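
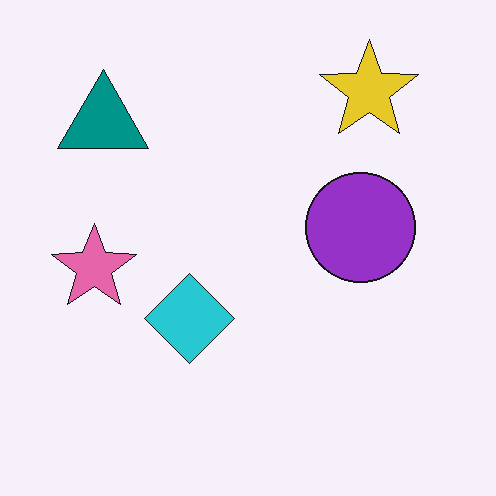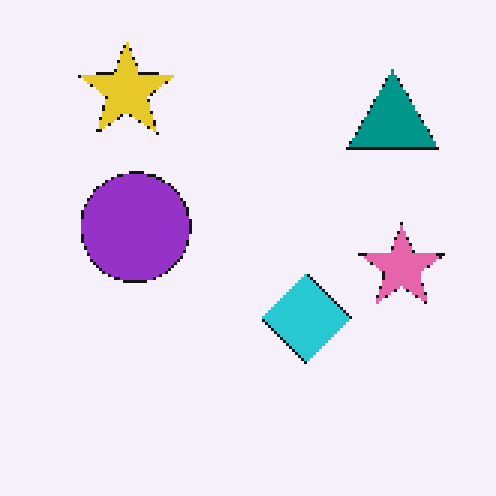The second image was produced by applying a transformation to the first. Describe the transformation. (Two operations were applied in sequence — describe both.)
Flipped horizontally (left ↔ right), then mildly pixelated.

The pink star is in the left of the first image and the right of the second — shapes on opposite sides of the vertical midline have swapped in a mirror flip. Shapes are reduced to large square blocks; fine edges and outlines are lost — a downscale-then-upscale (mosaic) effect.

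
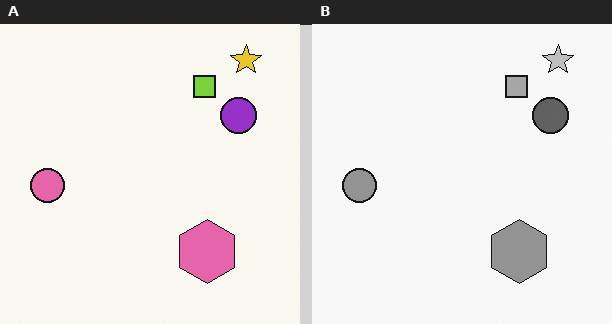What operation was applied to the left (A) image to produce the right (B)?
The right (B) image is the left (A) converted to grayscale.

All color is removed — every shape is now a shade of grey.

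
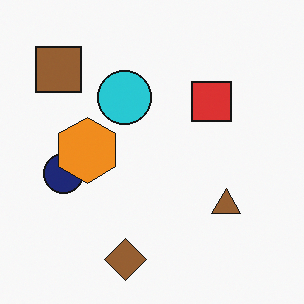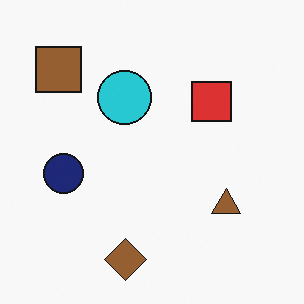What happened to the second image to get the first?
This is the original image overlaid with an additional orange hexagon.

An orange hexagon appears in the first image that is absent from the second.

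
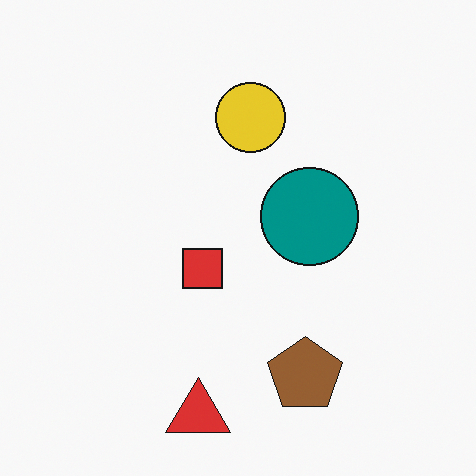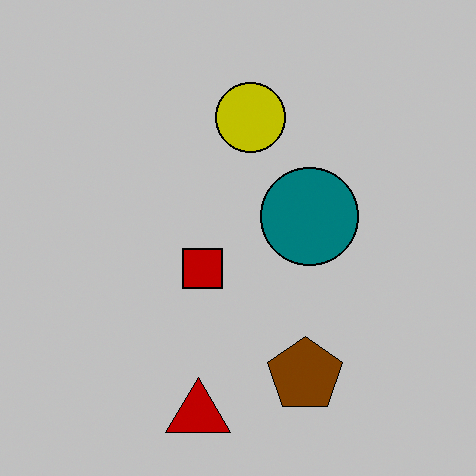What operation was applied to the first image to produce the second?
The second image is the first aggressively posterized.

Each flat color has snapped to a coarser quantized level — most visibly, the near-white background has dropped to a flat grey.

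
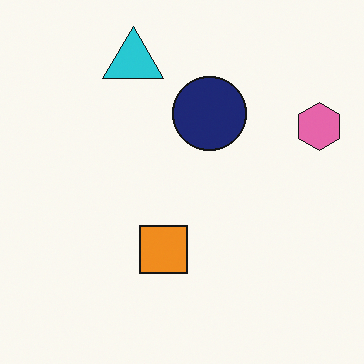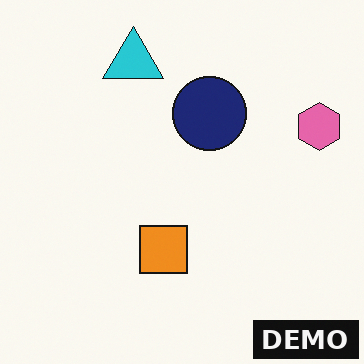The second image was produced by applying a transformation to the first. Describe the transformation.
The transformation is: watermarked with the text "DEMO" in the lower-right corner.

A dark label reading "DEMO" appears in the lower-right corner.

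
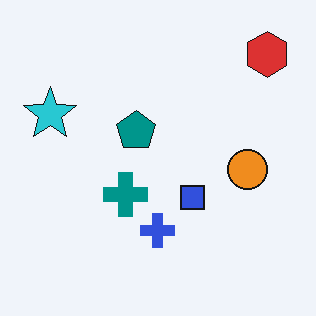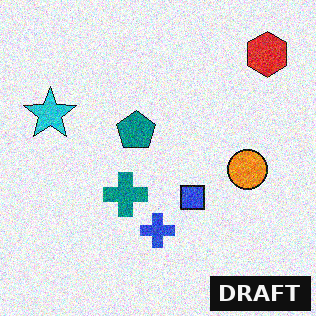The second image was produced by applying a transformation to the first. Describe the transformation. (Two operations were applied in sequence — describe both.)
This is the original image degraded with heavy additive noise, then watermarked with the text "DRAFT" in the lower-right corner.

Random speckle covers the whole image, including the flat background. A dark label reading "DRAFT" appears in the lower-right corner.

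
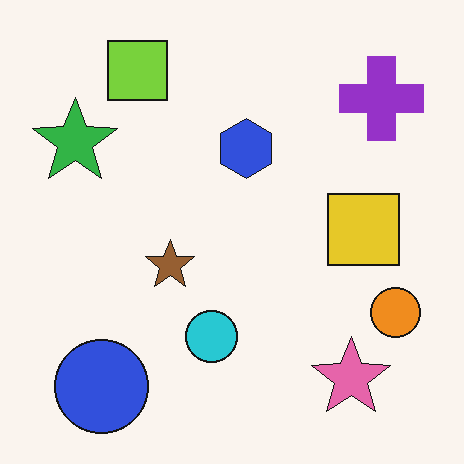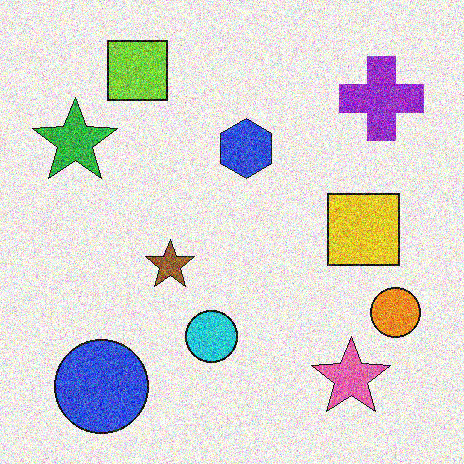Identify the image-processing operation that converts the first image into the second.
It was degraded with strong gaussian noise.

Random speckle covers the whole image, including the flat background.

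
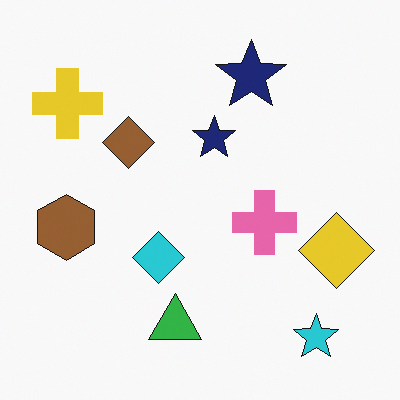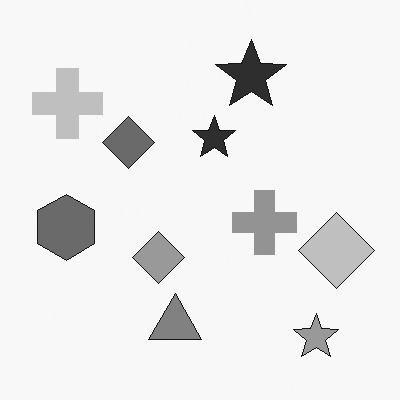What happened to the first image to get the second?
Converted to grayscale.

All color is removed — every shape is now a shade of grey.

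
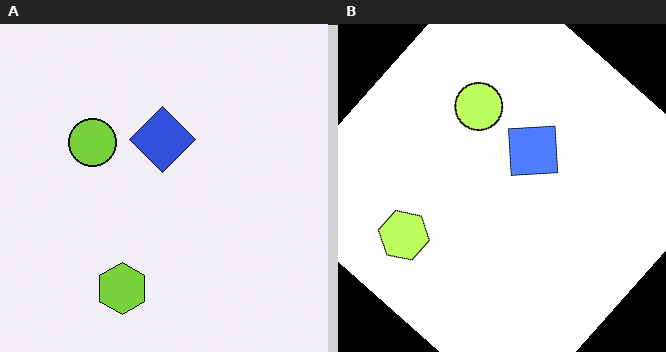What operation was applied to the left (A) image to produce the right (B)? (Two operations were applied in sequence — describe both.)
The transformation is: brightened a lot, then rotated clockwise by a large amount — several tens of degrees.

Every pixel — background and shapes alike — is uniformly brightened. Every shape is tilted by the same angle and the image corners show triangular fill wedges — a whole-image rotation by a non-right angle.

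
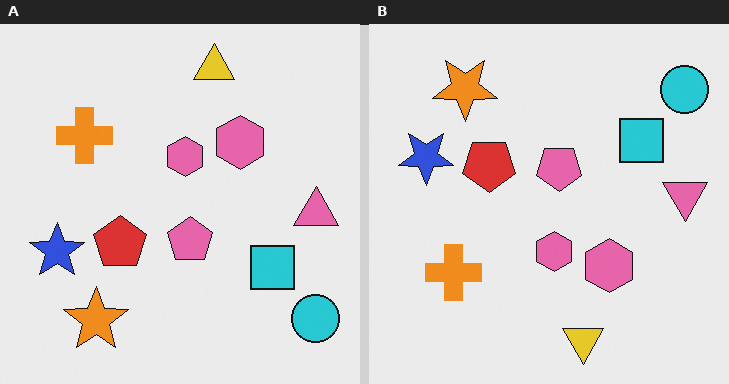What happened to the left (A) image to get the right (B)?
The transformation is: flipped vertically (top ↔ bottom).

The yellow triangle is in the top of the left (A) image and the bottom of the right (B) — shapes on opposite sides of the horizontal midline have swapped in a mirror flip.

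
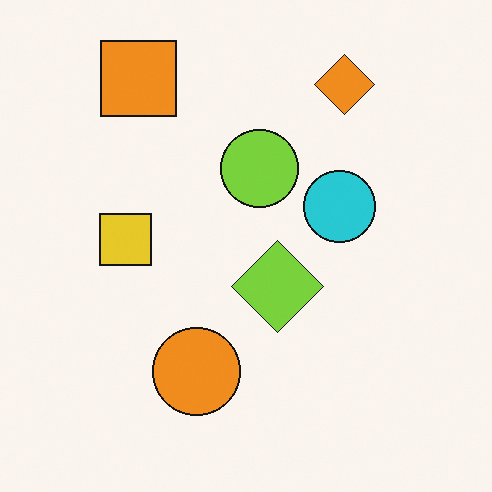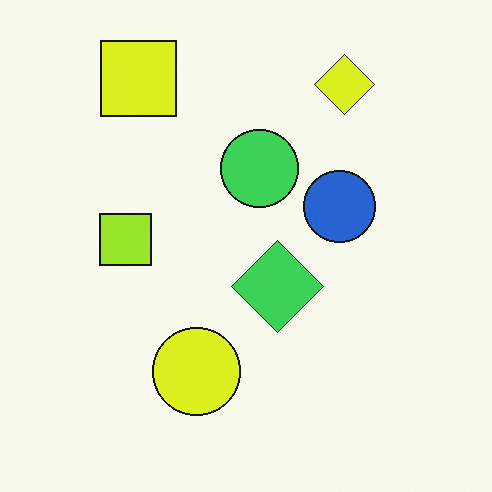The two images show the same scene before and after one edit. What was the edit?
It was hue-shifted by a small amount.

Every shape's color has rotated by the same amount around the hue wheel — a uniform hue shift.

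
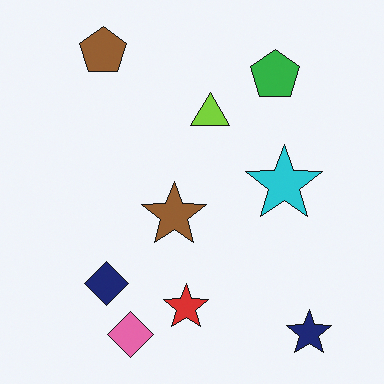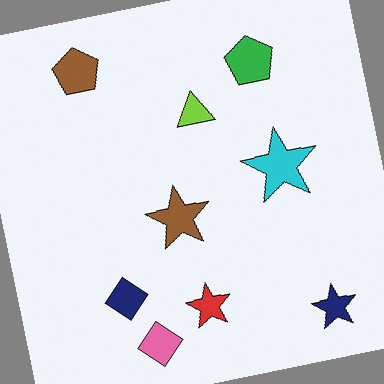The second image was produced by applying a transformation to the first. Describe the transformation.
The second image is the first rotated counter-clockwise by a few degrees.

Every shape is tilted by the same angle and the image corners show triangular fill wedges — a whole-image rotation by a non-right angle.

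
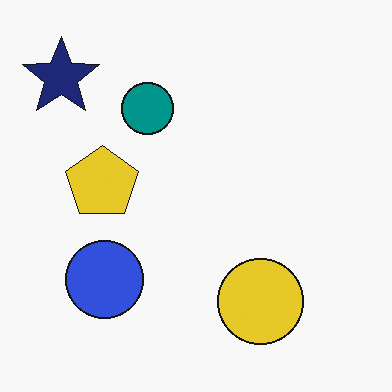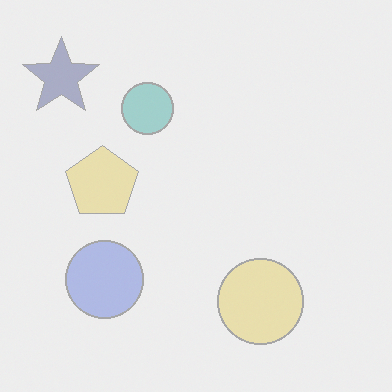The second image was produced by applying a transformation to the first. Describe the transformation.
The transformation is: given much lower contrast.

Tones are pushed toward mid-grey across the whole image — a global contrast change.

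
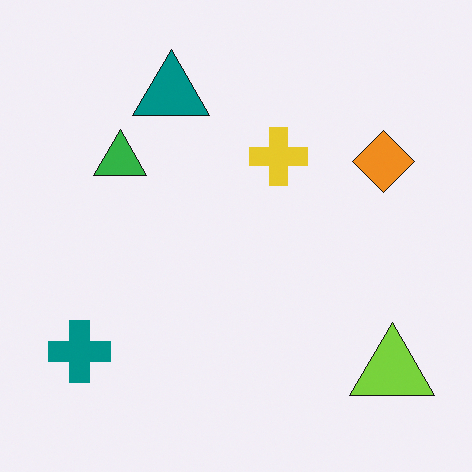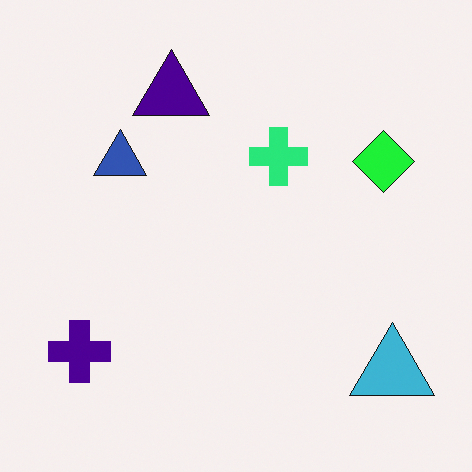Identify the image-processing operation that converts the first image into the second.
The image was hue-shifted by a moderate amount.

Every shape's color has rotated by the same amount around the hue wheel — a uniform hue shift.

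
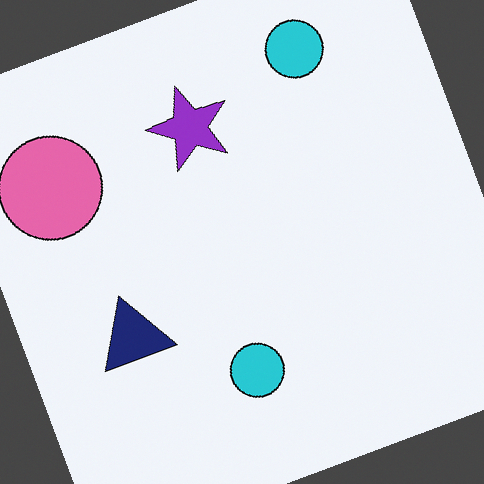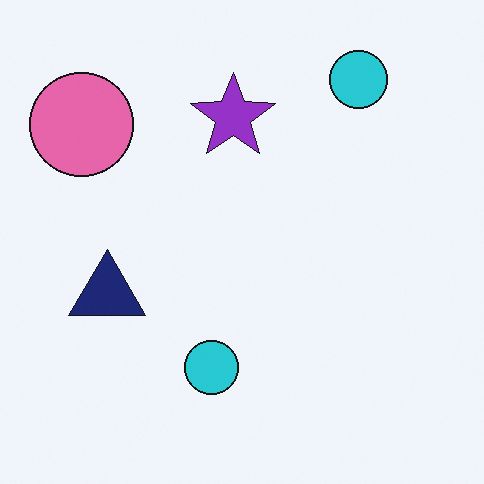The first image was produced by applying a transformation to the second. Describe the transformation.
This is the original image rotated counter-clockwise by a moderate amount.

Every shape is tilted by the same angle and the image corners show triangular fill wedges — a whole-image rotation by a non-right angle.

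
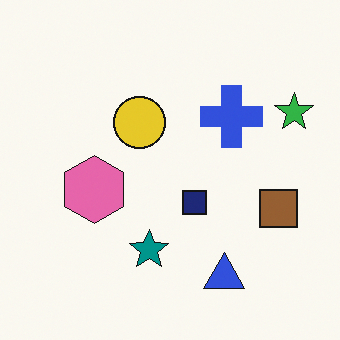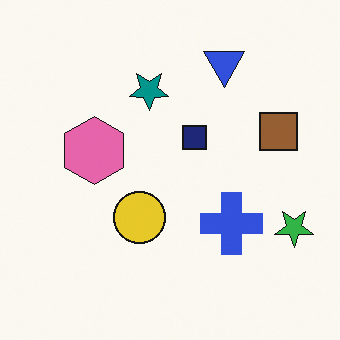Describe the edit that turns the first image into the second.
The transformation is: flipped vertically (top ↔ bottom).

The blue triangle is in the bottom of the first image and the top of the second — shapes on opposite sides of the horizontal midline have swapped in a mirror flip.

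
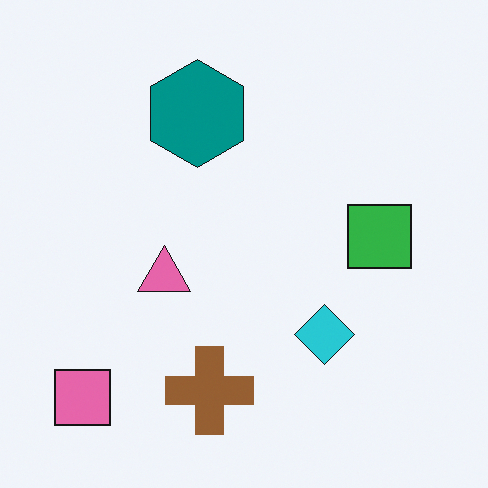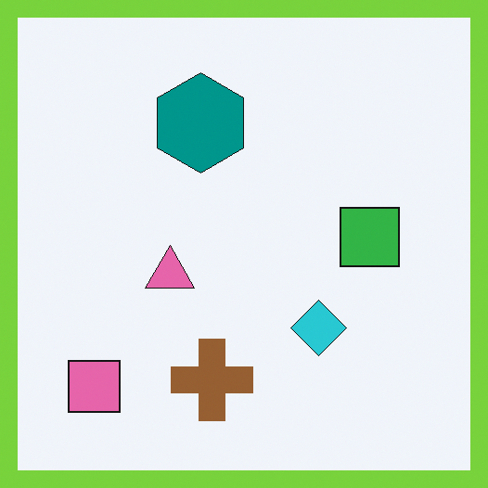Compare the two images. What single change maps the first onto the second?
This is the original image framed with a lime border.

A solid lime frame runs around the edge of the second image, with the content slightly shrunk inside it.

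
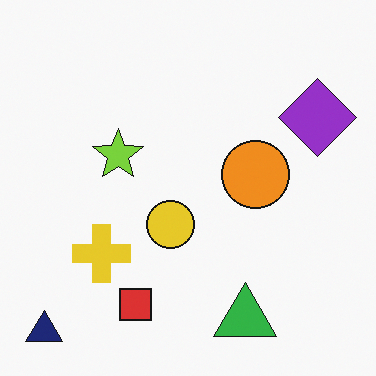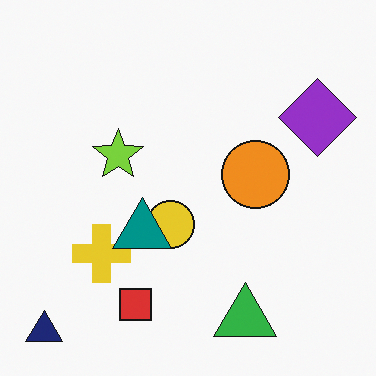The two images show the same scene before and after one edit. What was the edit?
The transformation is: overlaid with an additional teal triangle.

A teal triangle appears in the second image that is absent from the first.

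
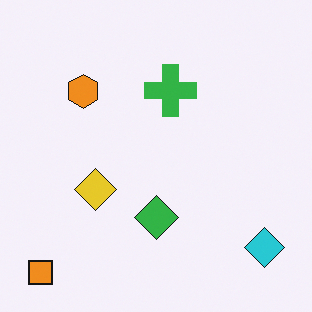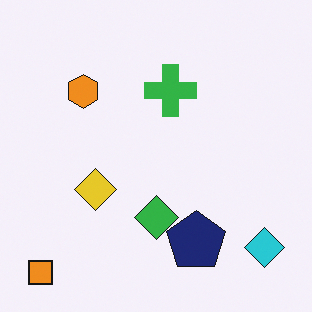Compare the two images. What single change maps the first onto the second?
This is the original image overlaid with an additional navy pentagon.

A navy pentagon appears in the second image that is absent from the first.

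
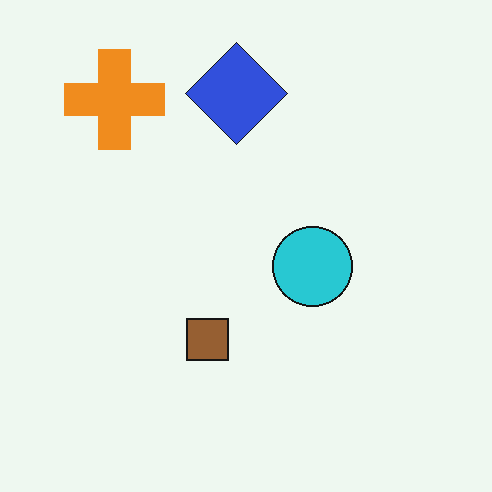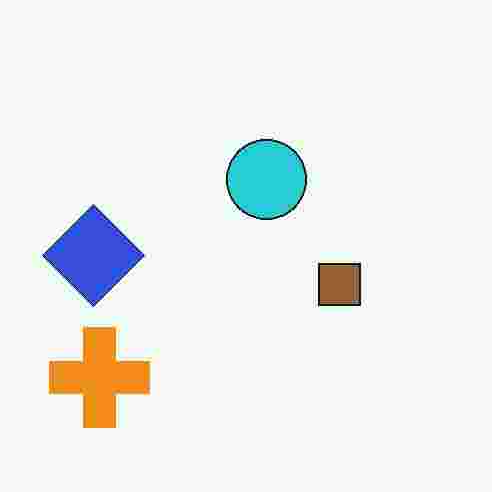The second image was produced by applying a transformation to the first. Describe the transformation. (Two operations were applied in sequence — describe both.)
The second image is the first heavily JPEG-compressed with obvious blocking artifacts, then rotated 90° counter-clockwise.

Blocky 8×8 compression artifacts appear around shape edges and the flat background shows ringing — characteristic JPEG degradation. The orange cross sits in the top-left of the first image and the bottom-left of the second — consistent with a whole-image 90° counter-clockwise rotation.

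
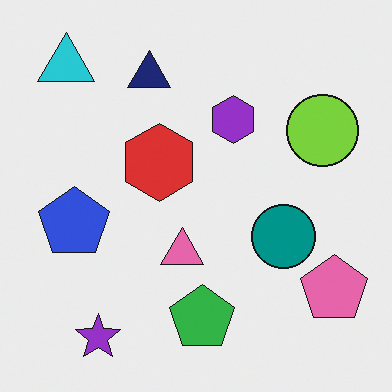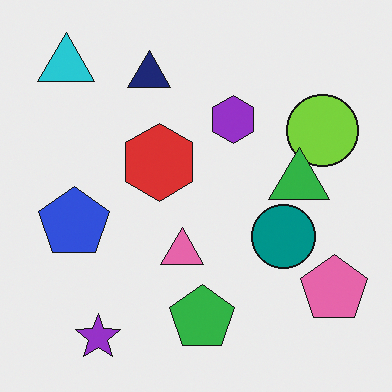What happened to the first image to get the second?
The image was overlaid with an additional green triangle.

A green triangle appears in the second image that is absent from the first.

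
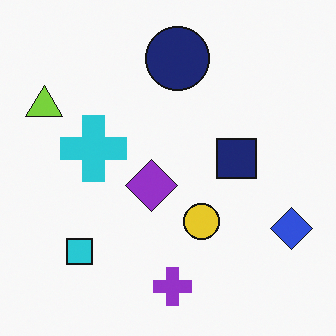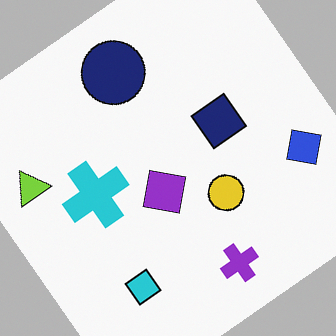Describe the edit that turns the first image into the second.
It was rotated counter-clockwise by a large amount — several tens of degrees.

Every shape is tilted by the same angle and the image corners show triangular fill wedges — a whole-image rotation by a non-right angle.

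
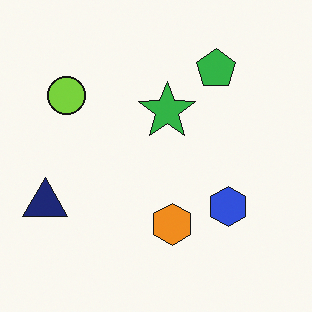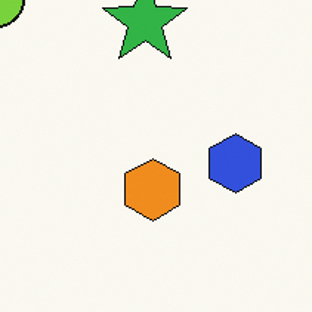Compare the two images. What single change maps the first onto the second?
Cropped to a modestly smaller region and rescaled.

The visible shapes are larger and the field of view is narrower; shapes near the original edges may be partly or wholly outside the frame — a crop-and-rescale.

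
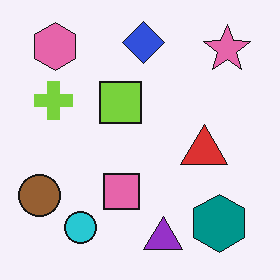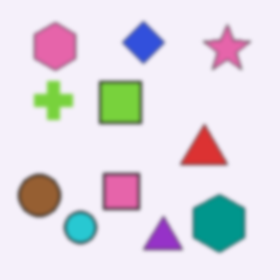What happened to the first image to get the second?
The second image is the first lightly blurred.

Shape edges and outlines are uniformly softened across the whole image.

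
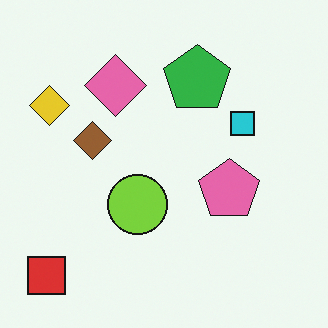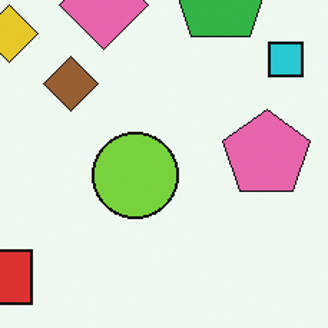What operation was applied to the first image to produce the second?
The image was cropped slightly and scaled back up.

The visible shapes are larger and the field of view is narrower; shapes near the original edges may be partly or wholly outside the frame — a crop-and-rescale.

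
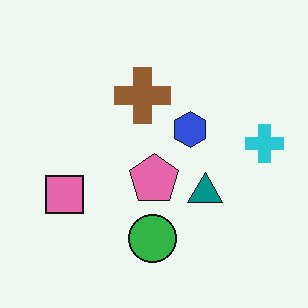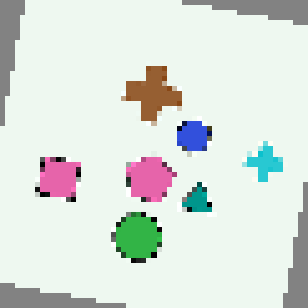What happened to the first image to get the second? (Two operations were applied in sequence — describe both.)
Rotated clockwise by a small amount, then mildly pixelated.

Every shape is tilted by the same angle and the image corners show triangular fill wedges — a whole-image rotation by a non-right angle. Shapes are reduced to large square blocks; fine edges and outlines are lost — a downscale-then-upscale (mosaic) effect.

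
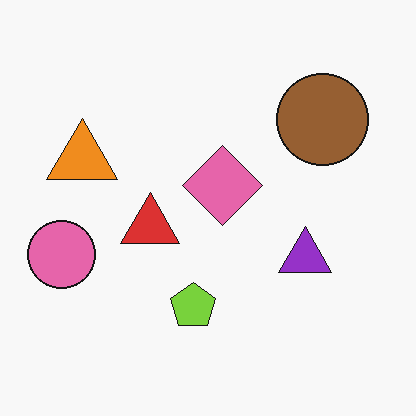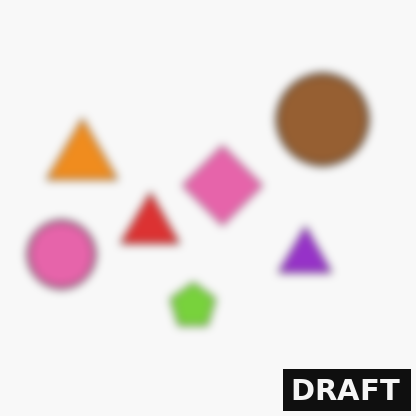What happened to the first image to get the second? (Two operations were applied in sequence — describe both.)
The image was noticeably gaussian-blurred, then watermarked with the text "DRAFT" in the lower-right corner.

Shape edges and outlines are uniformly softened across the whole image. A dark label reading "DRAFT" appears in the lower-right corner.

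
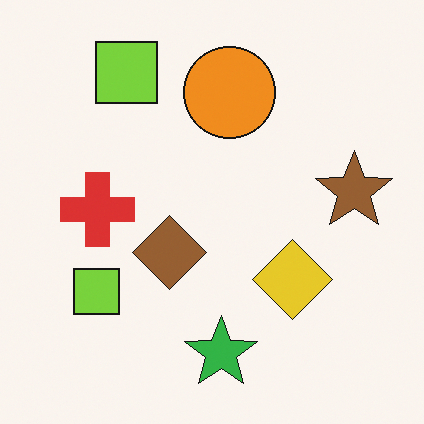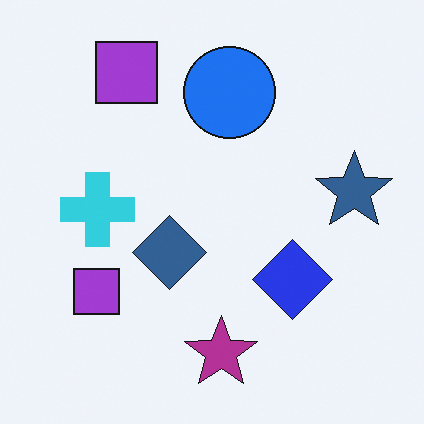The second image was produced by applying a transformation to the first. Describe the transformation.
The image was hue-shifted by a large amount.

Every shape's color has rotated by the same amount around the hue wheel — a uniform hue shift.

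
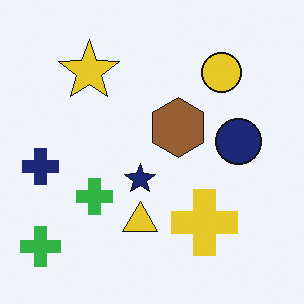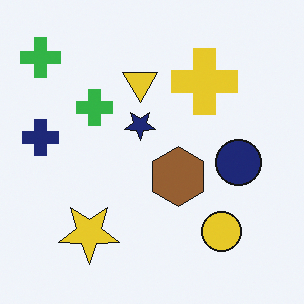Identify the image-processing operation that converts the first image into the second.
The image was flipped vertically (top ↔ bottom).

The yellow star is in the top-left of the first image and the bottom-left of the second — shapes on opposite sides of the horizontal midline have swapped in a mirror flip.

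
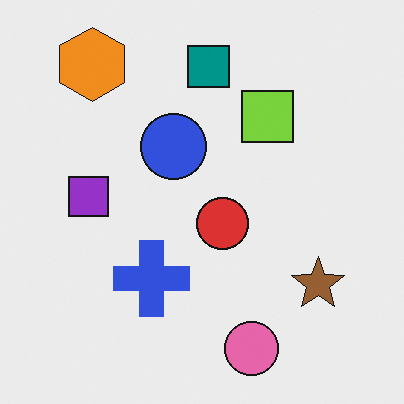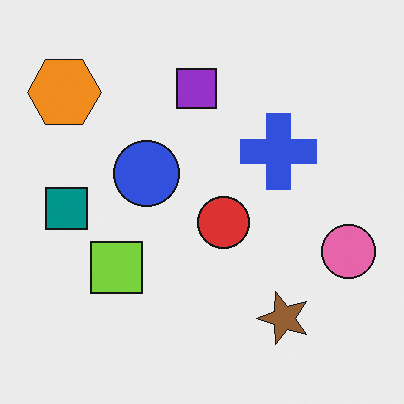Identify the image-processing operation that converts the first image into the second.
It was transposed (reflected across the top-left ↔ bottom-right diagonal).

Shapes have swapped their row and column positions — what was in the top-right is now in the bottom-left — a diagonal reflection.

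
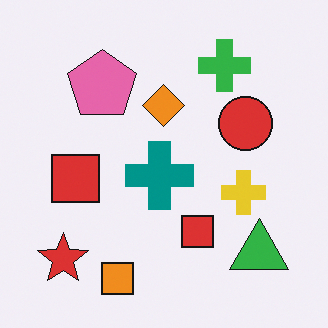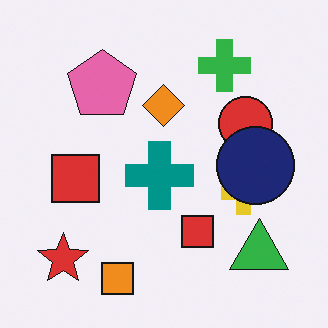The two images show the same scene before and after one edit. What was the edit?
The transformation is: overlaid with an additional navy circle.

A navy circle appears in the second image that is absent from the first.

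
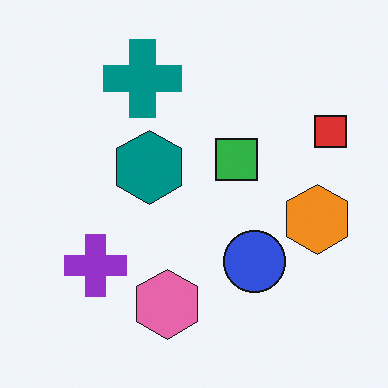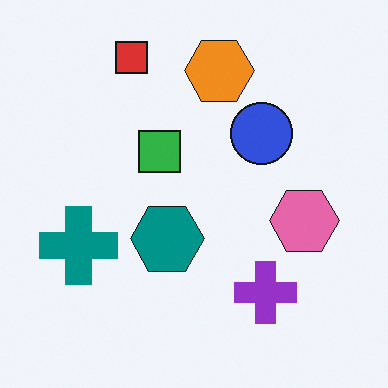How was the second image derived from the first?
This is the original image rotated 90° counter-clockwise.

The red square sits in the right of the first image and the top of the second — consistent with a whole-image 90° counter-clockwise rotation.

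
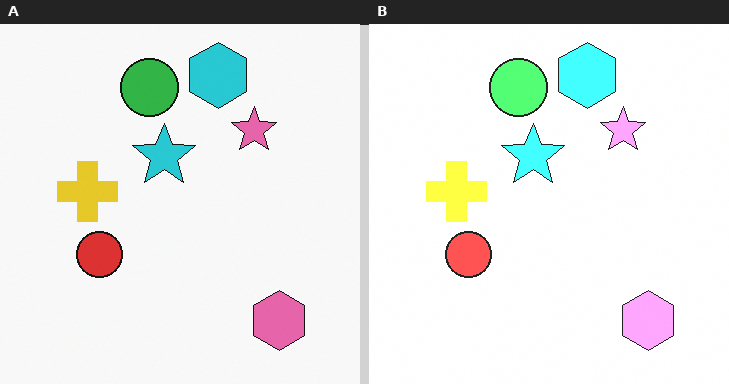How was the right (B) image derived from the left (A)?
Substantially brightened.

Every pixel — background and shapes alike — is uniformly brightened.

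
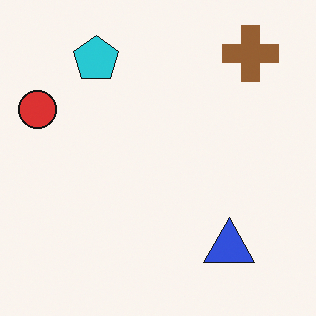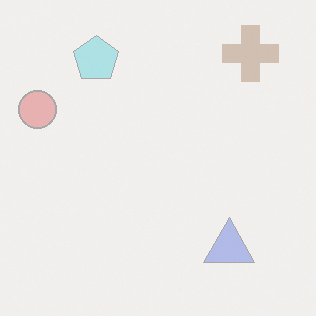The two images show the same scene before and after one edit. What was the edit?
This is the original image washed out (contrast reduced).

Tones are pushed toward mid-grey across the whole image — a global contrast change.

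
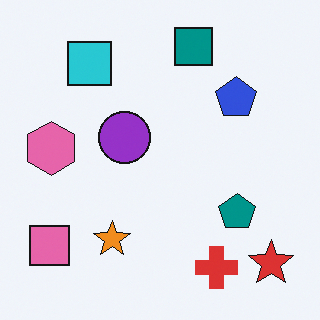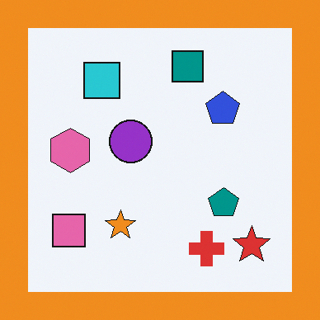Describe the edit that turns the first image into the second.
It was framed with a orange border.

A solid orange frame runs around the edge of the second image, with the content slightly shrunk inside it.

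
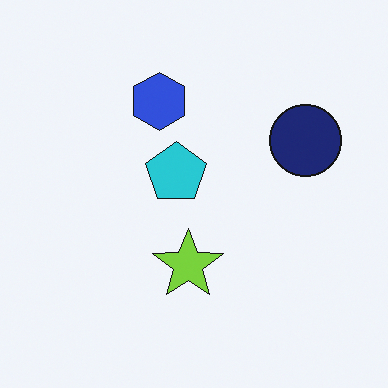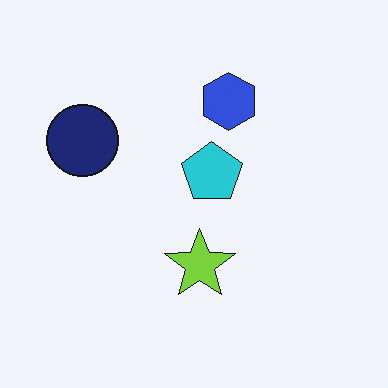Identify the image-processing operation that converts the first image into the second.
The image was flipped horizontally (left ↔ right).

The navy circle is in the right of the first image and the left of the second — shapes on opposite sides of the vertical midline have swapped in a mirror flip.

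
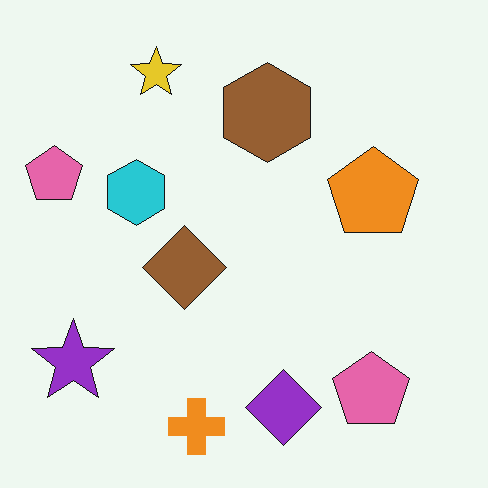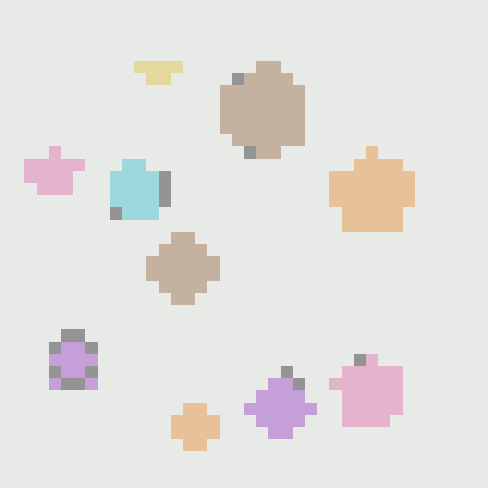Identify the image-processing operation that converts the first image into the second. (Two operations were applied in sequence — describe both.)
Given much lower contrast, then heavily pixelated into large blocks.

Tones are pushed toward mid-grey across the whole image — a global contrast change. Shapes are reduced to large square blocks; fine edges and outlines are lost — a downscale-then-upscale (mosaic) effect.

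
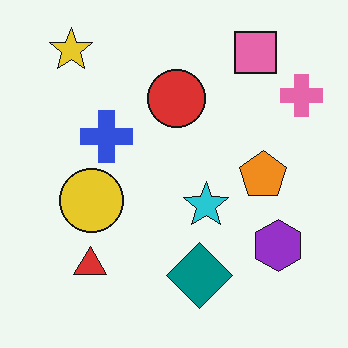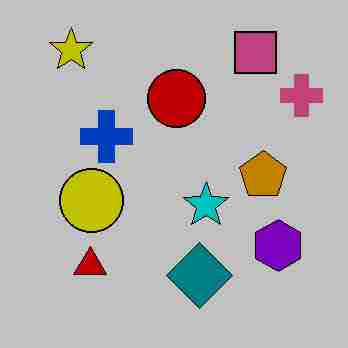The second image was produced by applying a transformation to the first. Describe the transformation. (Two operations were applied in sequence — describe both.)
It was aggressively posterized, then degraded with heavy JPEG compression.

Each flat color has snapped to a coarser quantized level — most visibly, the near-white background has dropped to a flat grey. Blocky 8×8 compression artifacts appear around shape edges and the flat background shows ringing — characteristic JPEG degradation.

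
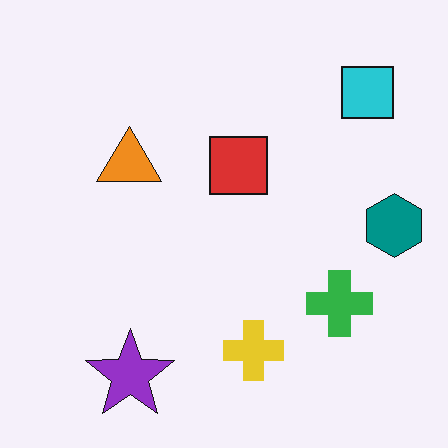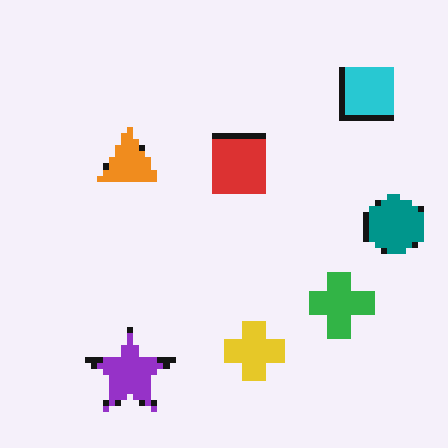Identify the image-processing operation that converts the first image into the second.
Pixelated into visible square blocks.

Shapes are reduced to large square blocks; fine edges and outlines are lost — a downscale-then-upscale (mosaic) effect.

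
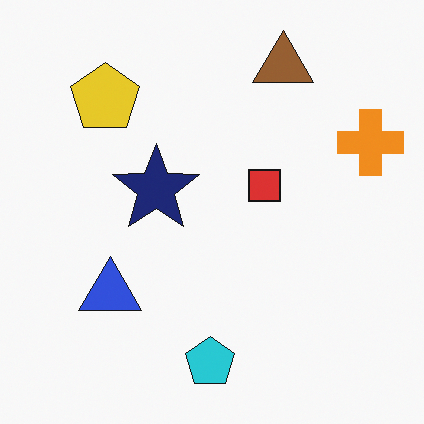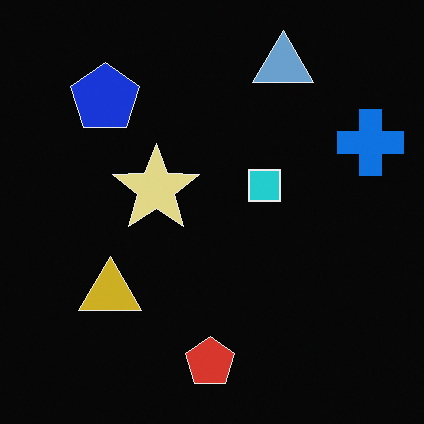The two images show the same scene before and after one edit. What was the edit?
The transformation is: color-inverted (negative).

The light background has become dark and every shape's color is its complement — a photographic negative.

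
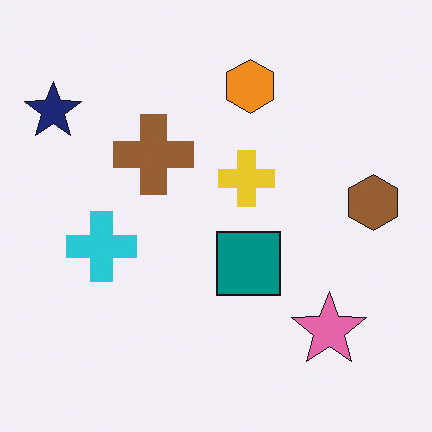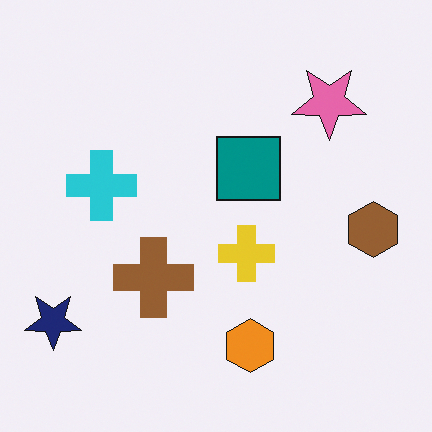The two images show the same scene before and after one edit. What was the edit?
The second image is the first flipped vertically (top ↔ bottom).

The orange hexagon is in the top of the first image and the bottom of the second — shapes on opposite sides of the horizontal midline have swapped in a mirror flip.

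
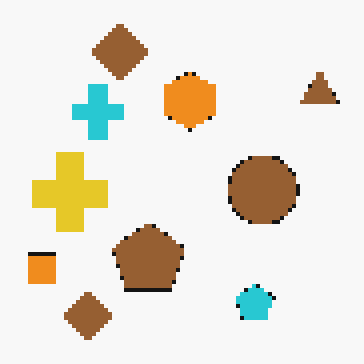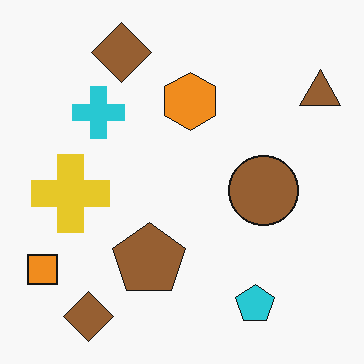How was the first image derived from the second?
It was mildly pixelated.

Shapes are reduced to large square blocks; fine edges and outlines are lost — a downscale-then-upscale (mosaic) effect.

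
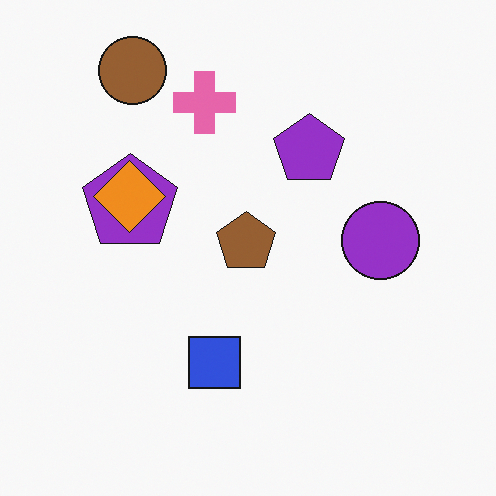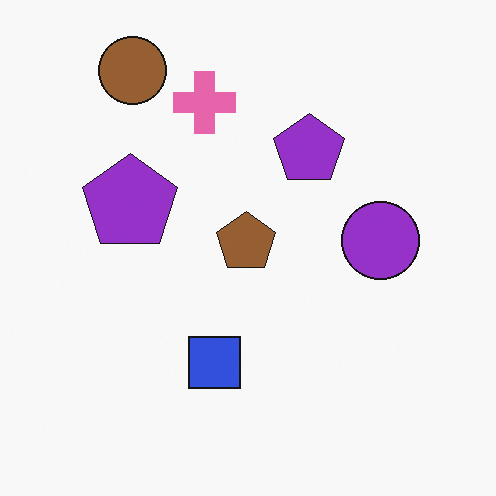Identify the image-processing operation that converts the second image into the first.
Overlaid with an additional orange diamond.

An orange diamond appears in the first image that is absent from the second.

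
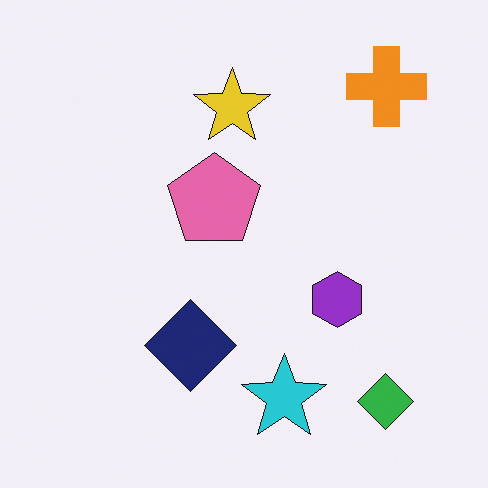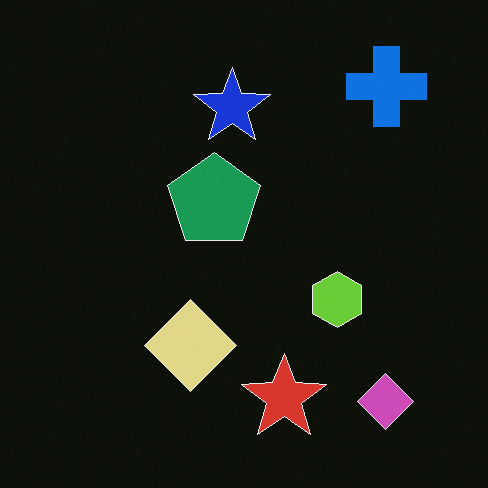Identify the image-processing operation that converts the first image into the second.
Color-inverted (negative).

The light background has become dark and every shape's color is its complement — a photographic negative.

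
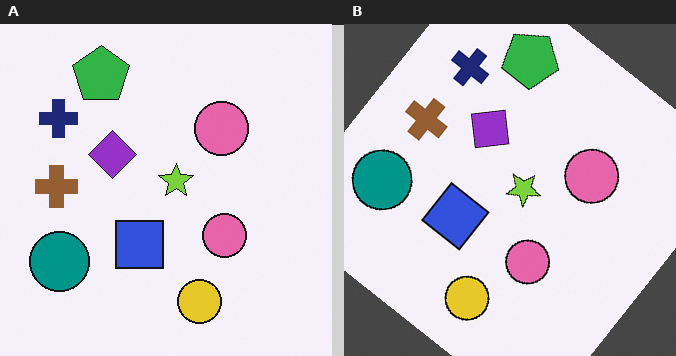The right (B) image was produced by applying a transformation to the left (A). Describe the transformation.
The image was rotated clockwise by a large amount — several tens of degrees.

Every shape is tilted by the same angle and the image corners show triangular fill wedges — a whole-image rotation by a non-right angle.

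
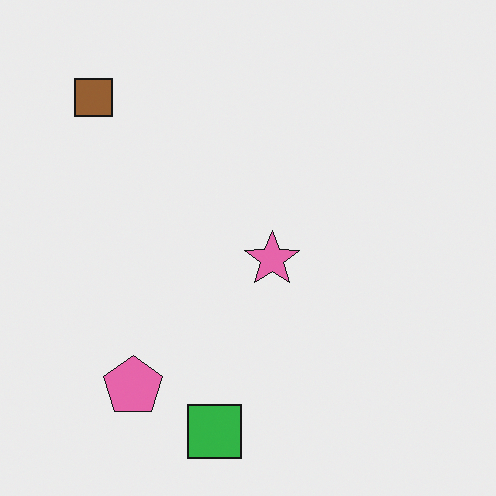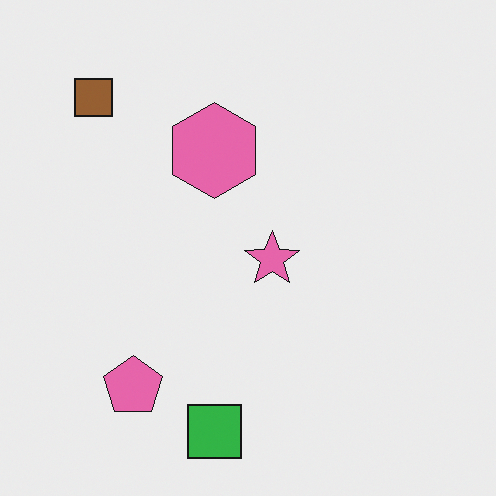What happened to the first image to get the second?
It was overlaid with an additional pink hexagon.

A pink hexagon appears in the second image that is absent from the first.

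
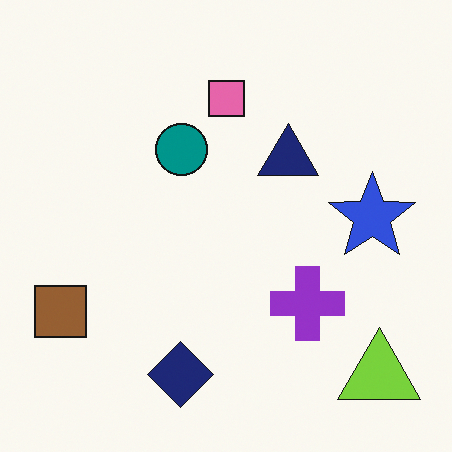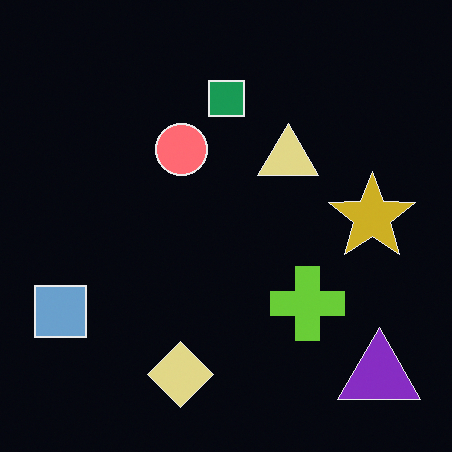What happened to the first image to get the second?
The second image is the first color-inverted (negative).

The light background has become dark and every shape's color is its complement — a photographic negative.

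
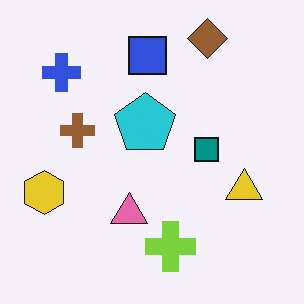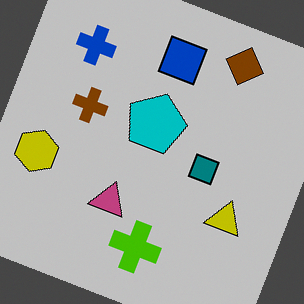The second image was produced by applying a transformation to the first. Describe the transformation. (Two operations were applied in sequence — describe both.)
The transformation is: heavily posterized to just a handful of flat colors, then rotated clockwise by a clearly visible amount.

Each flat color has snapped to a coarser quantized level — most visibly, the near-white background has dropped to a flat grey. Every shape is tilted by the same angle and the image corners show triangular fill wedges — a whole-image rotation by a non-right angle.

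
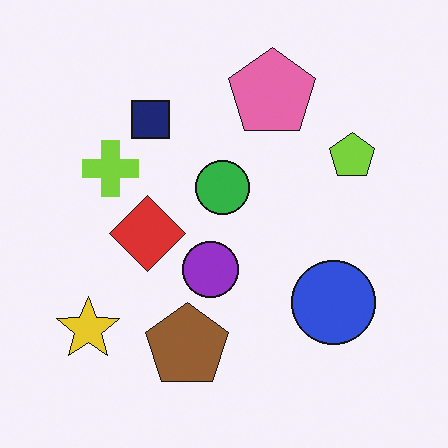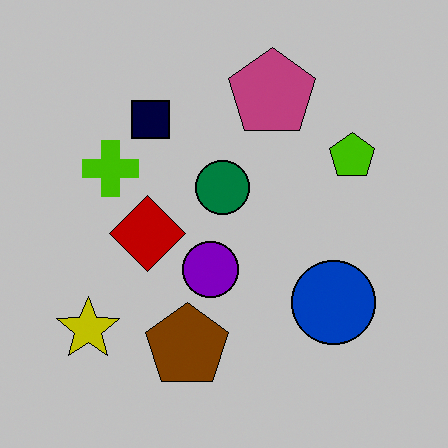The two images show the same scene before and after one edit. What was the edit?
The image was heavily posterized to just a handful of flat colors.

Each flat color has snapped to a coarser quantized level — most visibly, the near-white background has dropped to a flat grey.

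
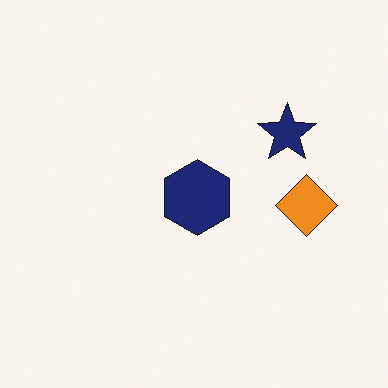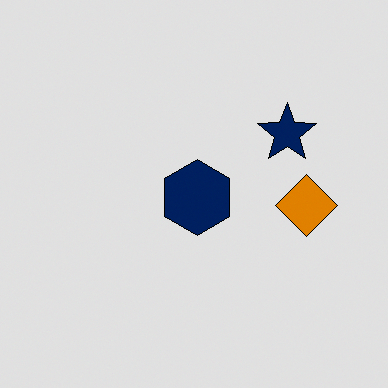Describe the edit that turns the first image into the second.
This is the original image posterized to a reduced palette.

Each flat color has snapped to a coarser quantized level — most visibly, the near-white background has dropped to a flat grey.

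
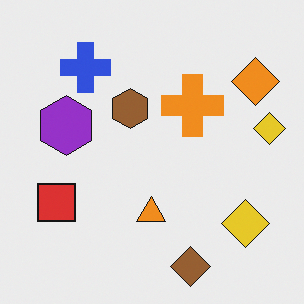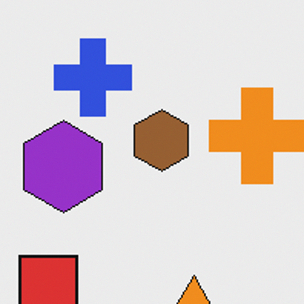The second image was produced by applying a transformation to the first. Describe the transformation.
This is the original image cropped to a modestly smaller region and rescaled.

The visible shapes are larger and the field of view is narrower; shapes near the original edges may be partly or wholly outside the frame — a crop-and-rescale.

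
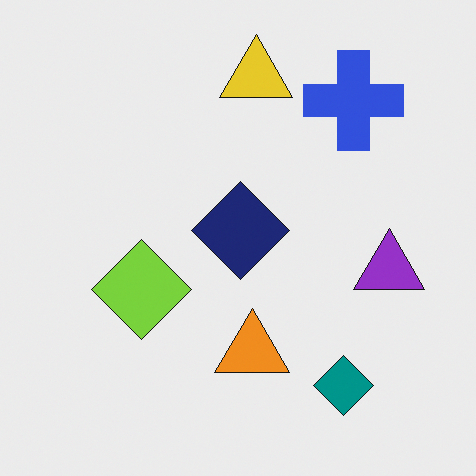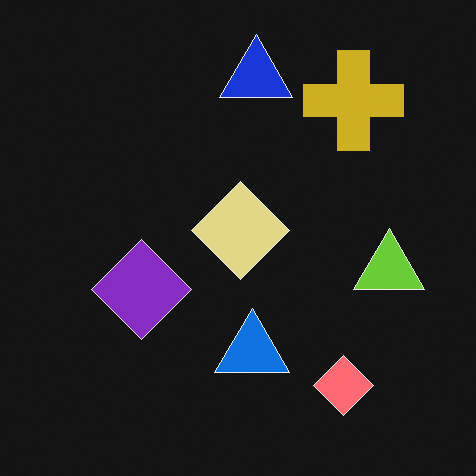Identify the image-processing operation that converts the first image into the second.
The transformation is: color-inverted (negative).

The light background has become dark and every shape's color is its complement — a photographic negative.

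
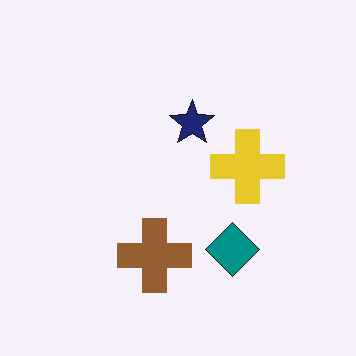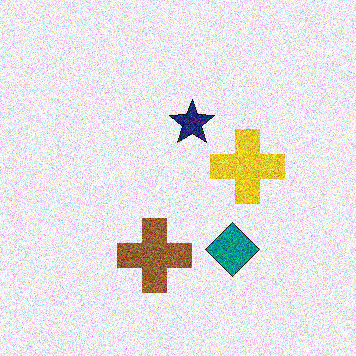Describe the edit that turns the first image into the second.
Degraded with a thick layer of grain.

Random speckle covers the whole image, including the flat background.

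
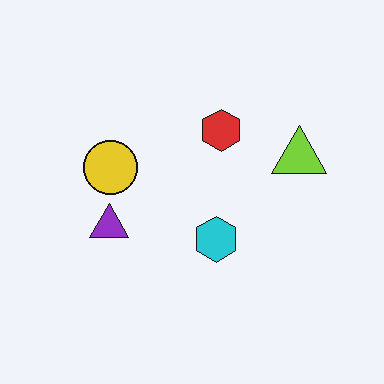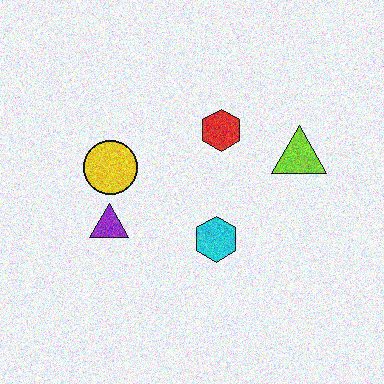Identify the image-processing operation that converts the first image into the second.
The image was degraded with moderate additive noise.

Random speckle covers the whole image, including the flat background.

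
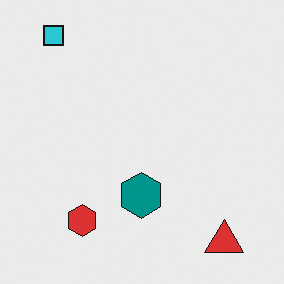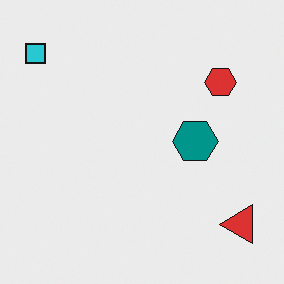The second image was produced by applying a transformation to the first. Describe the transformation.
The second image is the first transposed (reflected across the top-left ↔ bottom-right diagonal).

Shapes have swapped their row and column positions — what was in the top-right is now in the bottom-left — a diagonal reflection.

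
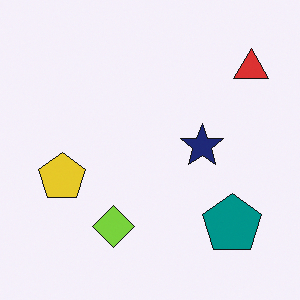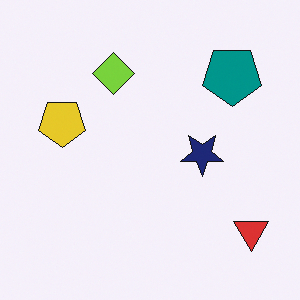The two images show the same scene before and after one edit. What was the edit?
The second image is the first flipped vertically (top ↔ bottom).

The red triangle is in the top-right of the first image and the bottom-right of the second — shapes on opposite sides of the horizontal midline have swapped in a mirror flip.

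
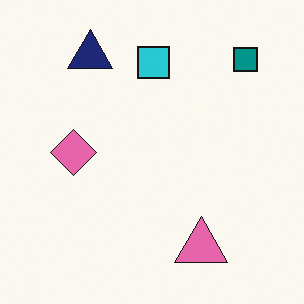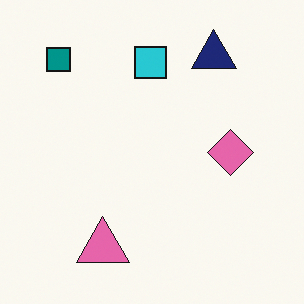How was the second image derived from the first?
This is the original image flipped horizontally (left ↔ right).

The teal square is in the top-right of the first image and the top-left of the second — shapes on opposite sides of the vertical midline have swapped in a mirror flip.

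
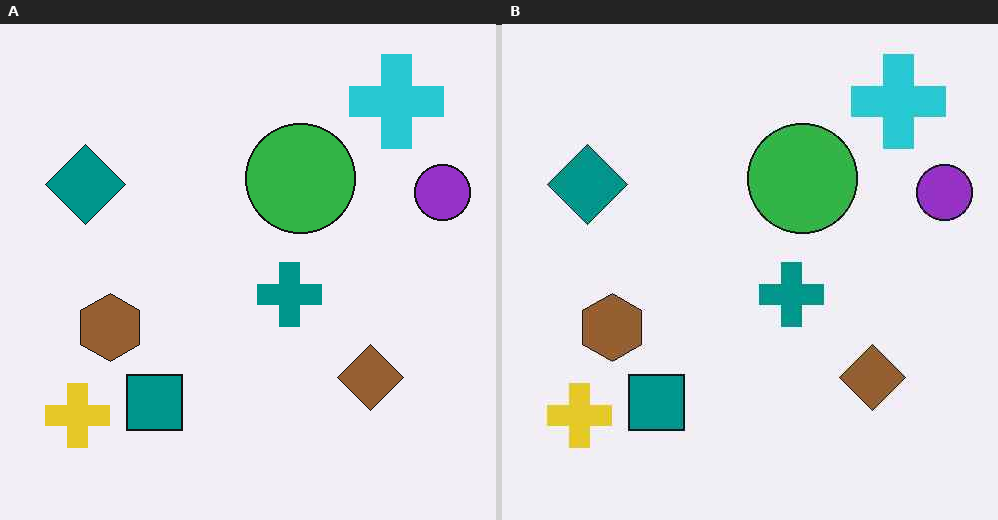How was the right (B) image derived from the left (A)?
It was given moderate JPEG compression.

Blocky 8×8 compression artifacts appear around shape edges and the flat background shows ringing — characteristic JPEG degradation.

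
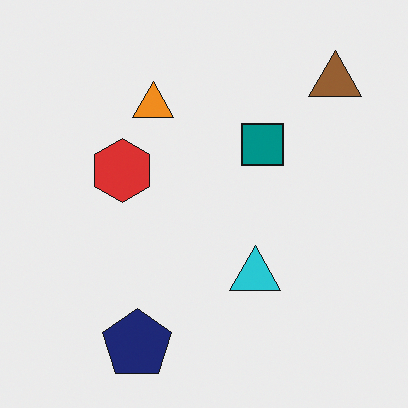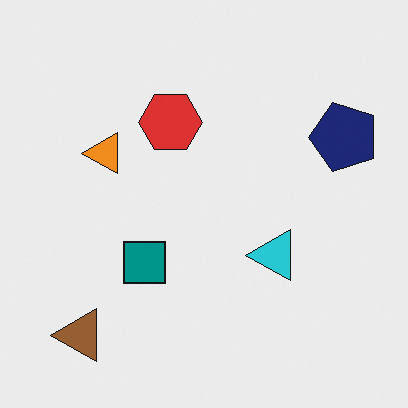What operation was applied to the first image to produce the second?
This is the original image transposed (reflected across the top-left ↔ bottom-right diagonal).

Shapes have swapped their row and column positions — what was in the top-right is now in the bottom-left — a diagonal reflection.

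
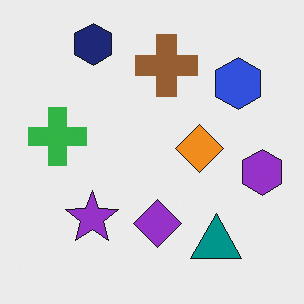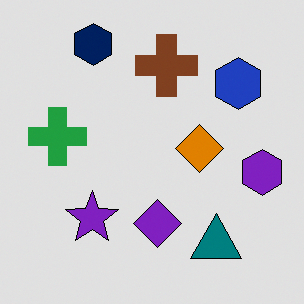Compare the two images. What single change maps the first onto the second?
The transformation is: moderately posterized.

Each flat color has snapped to a coarser quantized level — most visibly, the near-white background has dropped to a flat grey.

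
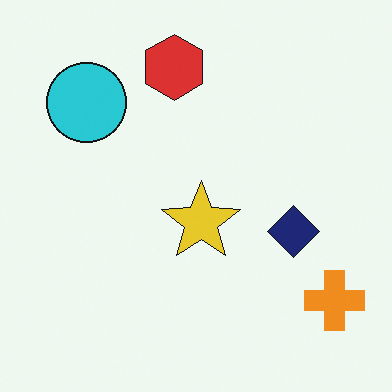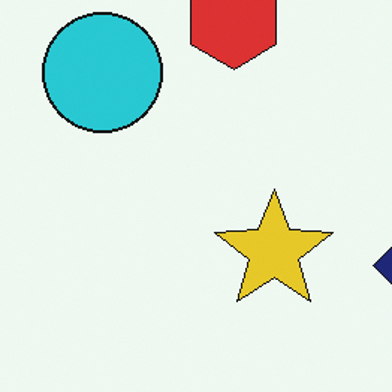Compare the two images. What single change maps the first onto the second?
It was cropped to a modestly smaller region and rescaled.

The visible shapes are larger and the field of view is narrower; shapes near the original edges may be partly or wholly outside the frame — a crop-and-rescale.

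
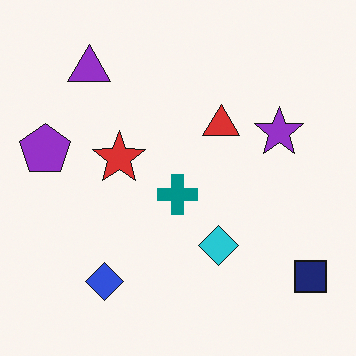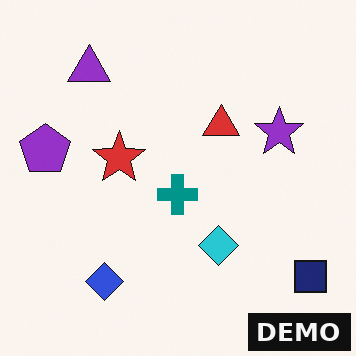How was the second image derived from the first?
Watermarked with the text "DEMO" in the lower-right corner.

A dark label reading "DEMO" appears in the lower-right corner.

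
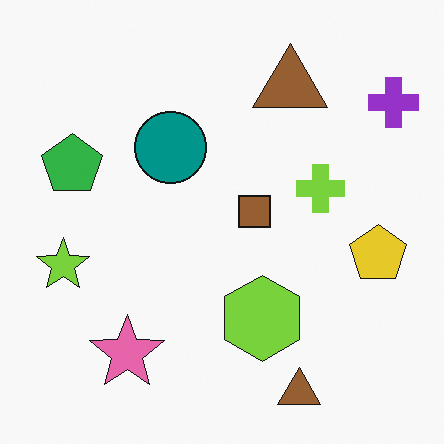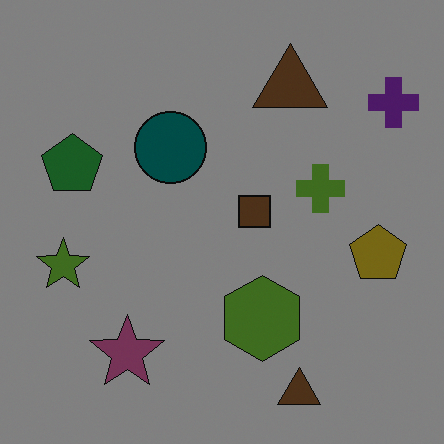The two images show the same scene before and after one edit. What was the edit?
This is the original image darkened a lot.

Every pixel — background and shapes alike — is uniformly darkened.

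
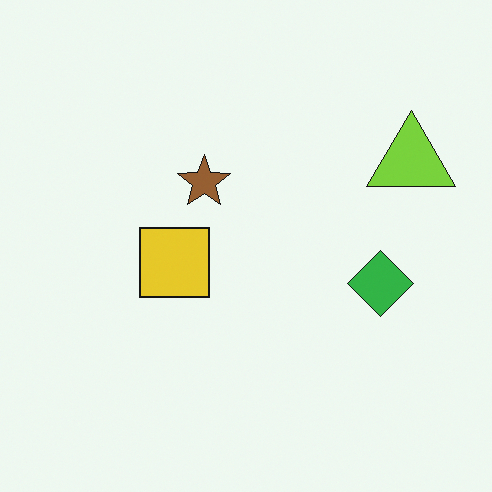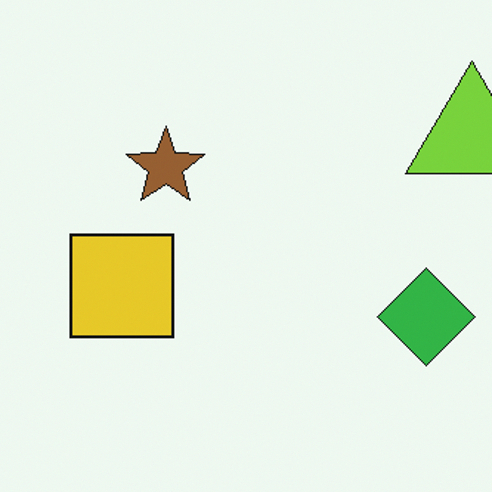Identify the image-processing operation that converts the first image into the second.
Cropped slightly and scaled back up.

The visible shapes are larger and the field of view is narrower; shapes near the original edges may be partly or wholly outside the frame — a crop-and-rescale.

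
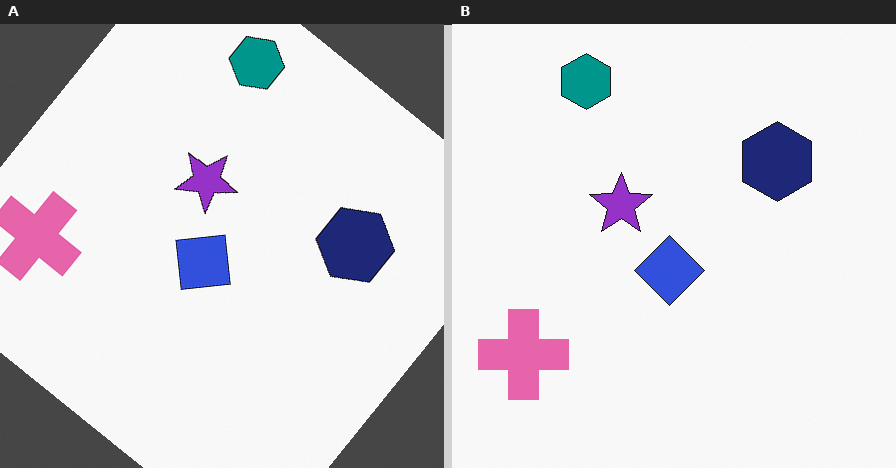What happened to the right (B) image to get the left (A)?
The transformation is: rotated clockwise by a large amount — several tens of degrees.

Every shape is tilted by the same angle and the image corners show triangular fill wedges — a whole-image rotation by a non-right angle.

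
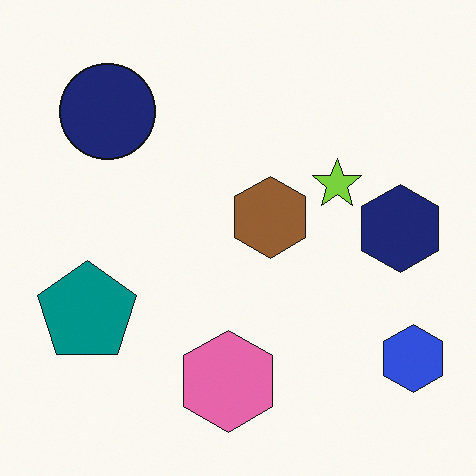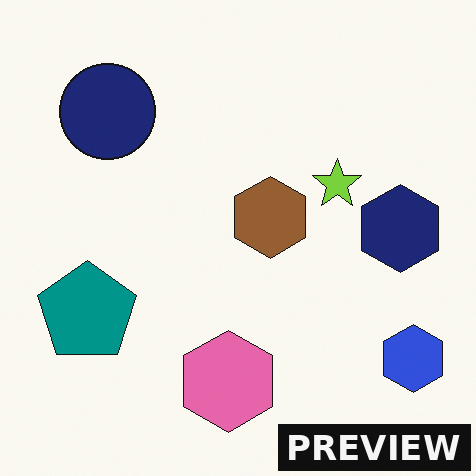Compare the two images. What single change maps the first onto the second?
The transformation is: watermarked with the text "PREVIEW" in the lower-right corner.

A dark label reading "PREVIEW" appears in the lower-right corner.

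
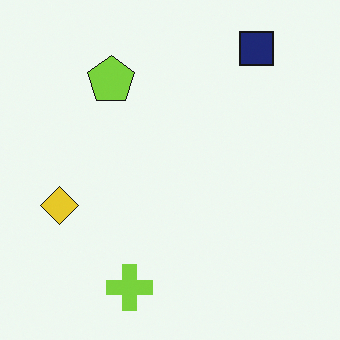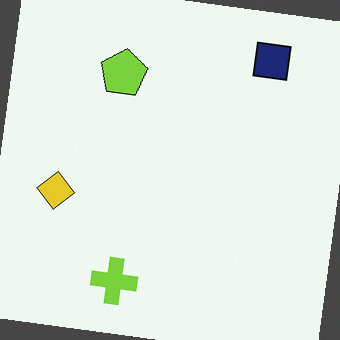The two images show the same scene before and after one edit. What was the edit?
Rotated clockwise by a slight angle.

Every shape is tilted by the same angle and the image corners show triangular fill wedges — a whole-image rotation by a non-right angle.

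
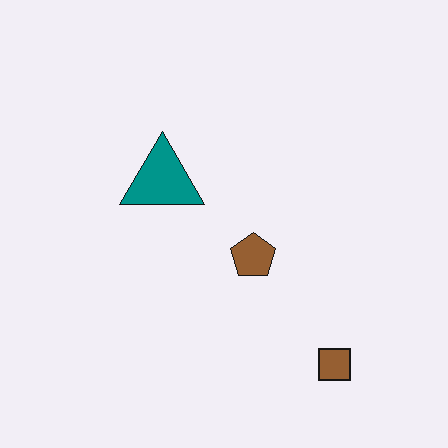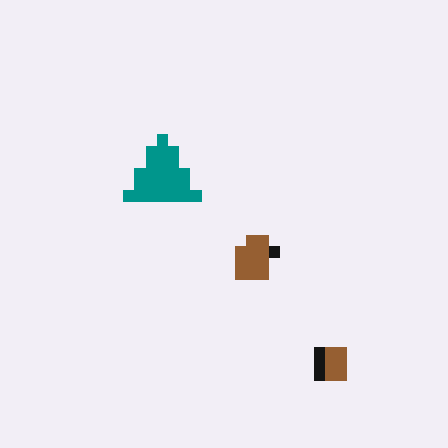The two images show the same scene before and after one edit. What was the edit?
This is the original image coarsely pixelated.

Shapes are reduced to large square blocks; fine edges and outlines are lost — a downscale-then-upscale (mosaic) effect.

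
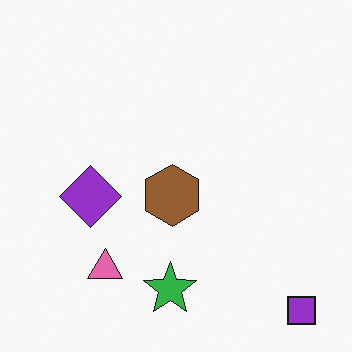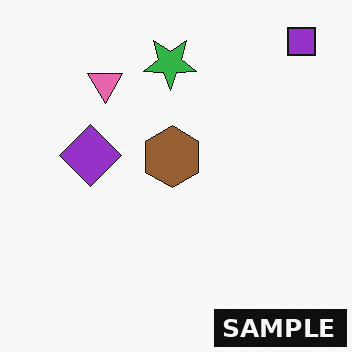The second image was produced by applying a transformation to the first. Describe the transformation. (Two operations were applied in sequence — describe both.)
The image was flipped vertically (top ↔ bottom), then watermarked with the text "SAMPLE" in the lower-right corner.

The purple square is in the bottom-right of the first image and the top-right of the second — shapes on opposite sides of the horizontal midline have swapped in a mirror flip. A dark label reading "SAMPLE" appears in the lower-right corner.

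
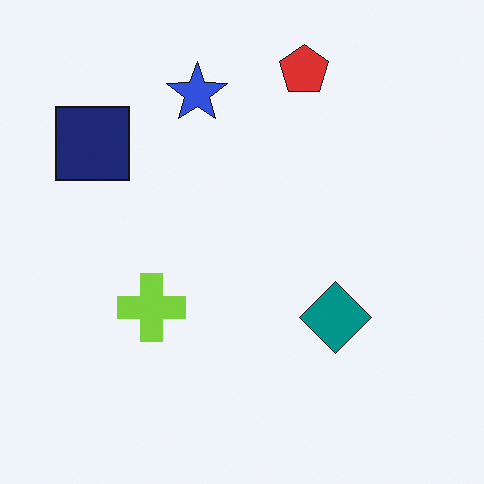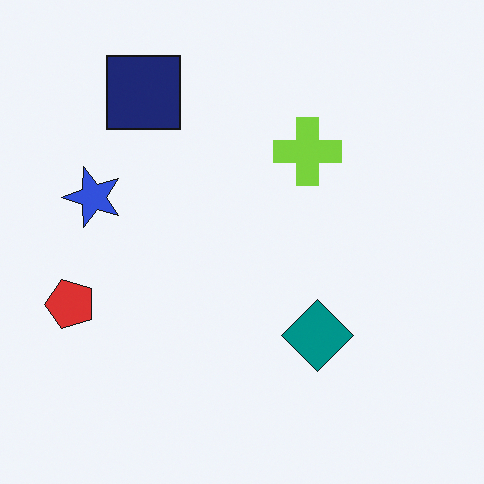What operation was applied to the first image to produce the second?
Transposed (reflected across the top-left ↔ bottom-right diagonal).

Shapes have swapped their row and column positions — what was in the top-right is now in the bottom-left — a diagonal reflection.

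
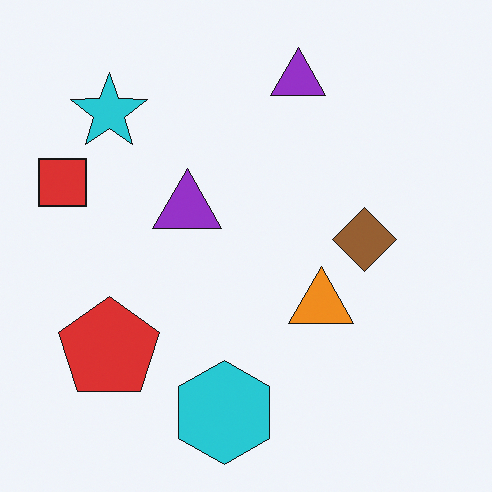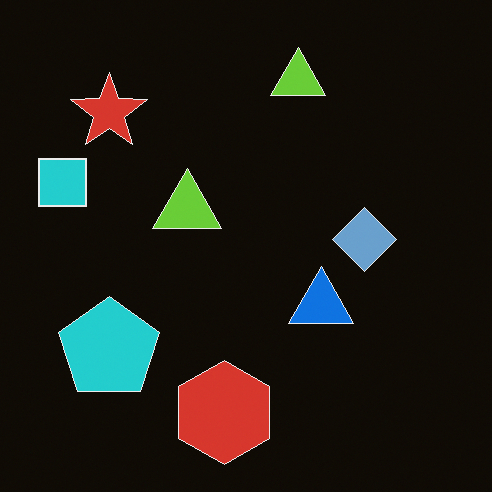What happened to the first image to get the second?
Color-inverted (negative).

The light background has become dark and every shape's color is its complement — a photographic negative.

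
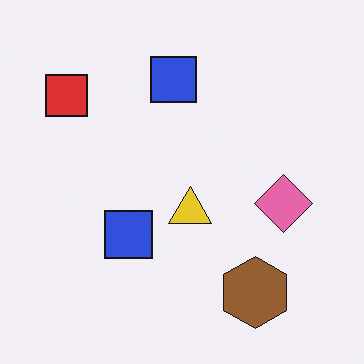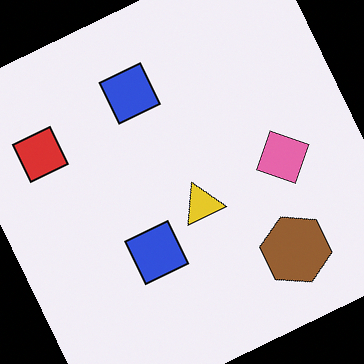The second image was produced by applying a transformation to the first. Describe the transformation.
The transformation is: rotated counter-clockwise by a clearly visible amount.

Every shape is tilted by the same angle and the image corners show triangular fill wedges — a whole-image rotation by a non-right angle.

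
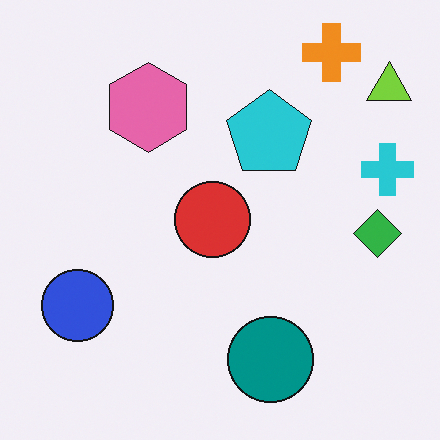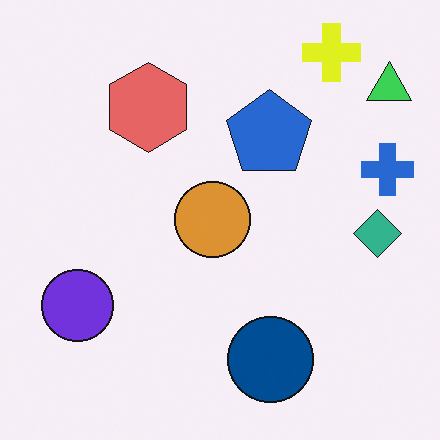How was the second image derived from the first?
The image was hue-shifted by a small amount.

Every shape's color has rotated by the same amount around the hue wheel — a uniform hue shift.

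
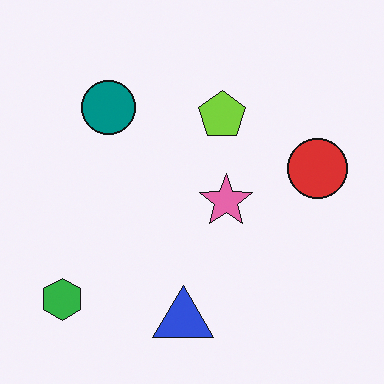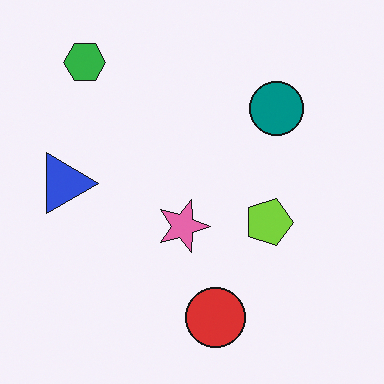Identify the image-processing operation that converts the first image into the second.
It was rotated 90° clockwise.

The green hexagon sits in the bottom-left of the first image and the top-left of the second — consistent with a whole-image 90° clockwise rotation.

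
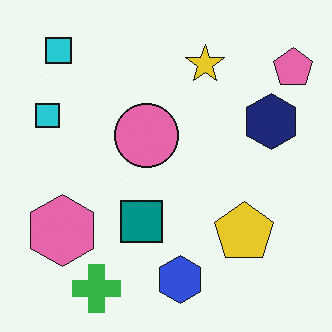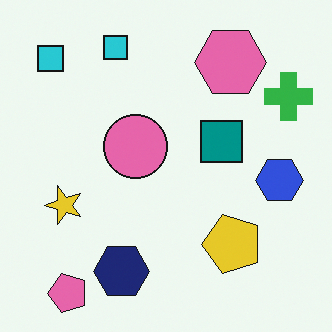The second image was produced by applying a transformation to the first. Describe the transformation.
The image was transposed (reflected across the top-left ↔ bottom-right diagonal).

Shapes have swapped their row and column positions — what was in the top-right is now in the bottom-left — a diagonal reflection.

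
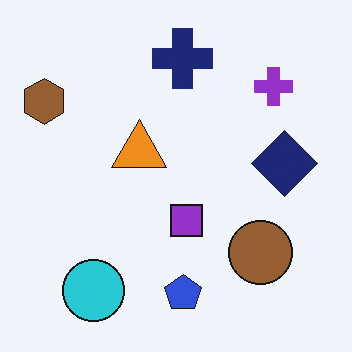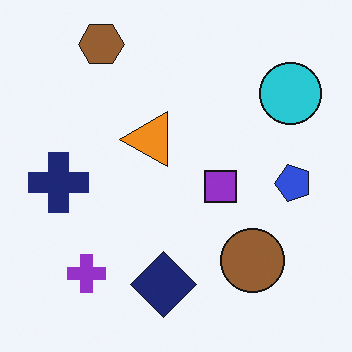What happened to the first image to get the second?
This is the original image transposed (reflected across the top-left ↔ bottom-right diagonal).

Shapes have swapped their row and column positions — what was in the top-right is now in the bottom-left — a diagonal reflection.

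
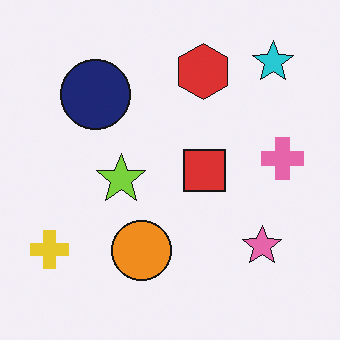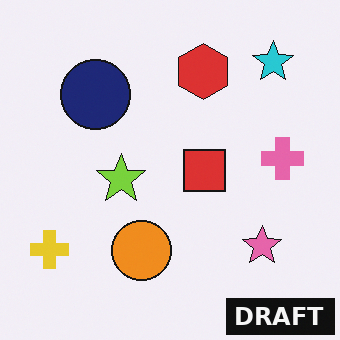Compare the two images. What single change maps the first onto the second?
Watermarked with the text "DRAFT" in the lower-right corner.

A dark label reading "DRAFT" appears in the lower-right corner.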